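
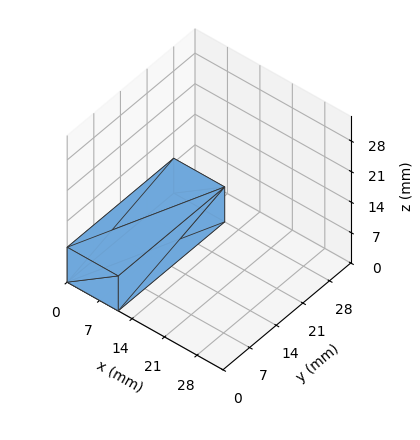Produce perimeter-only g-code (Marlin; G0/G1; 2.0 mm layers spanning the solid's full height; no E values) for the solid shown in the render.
Reading the render: the shape is a rectangular box, roughly 11 × 28 mm footprint and 8 mm tall (dimensions read to the nearest mm from the axis ticks). For the g-code, the solid's height is divided into equal slices at the stated Δz and each level perimeter traced with G1 moves after a G0 lift.

; perimeter-only toolpath
G21 ; units = mm
G90 ; absolute positioning
G28 ; home
; layer 1
G0 Z2.0
G0 X0.0 Y0.0
G1 X11.0 Y0.0
G1 X11.0 Y28.0
G1 X0.0 Y28.0
G1 X0.0 Y0.0
; layer 2
G0 Z4.0
G0 X0.0 Y0.0
G1 X11.0 Y0.0
G1 X11.0 Y28.0
G1 X0.0 Y28.0
G1 X0.0 Y0.0
; layer 3
G0 Z6.0
G0 X0.0 Y0.0
G1 X11.0 Y0.0
G1 X11.0 Y28.0
G1 X0.0 Y28.0
G1 X0.0 Y0.0
; layer 4
G0 Z8.0
G0 X0.0 Y0.0
G1 X11.0 Y0.0
G1 X11.0 Y28.0
G1 X0.0 Y28.0
G1 X0.0 Y0.0
M2 ; end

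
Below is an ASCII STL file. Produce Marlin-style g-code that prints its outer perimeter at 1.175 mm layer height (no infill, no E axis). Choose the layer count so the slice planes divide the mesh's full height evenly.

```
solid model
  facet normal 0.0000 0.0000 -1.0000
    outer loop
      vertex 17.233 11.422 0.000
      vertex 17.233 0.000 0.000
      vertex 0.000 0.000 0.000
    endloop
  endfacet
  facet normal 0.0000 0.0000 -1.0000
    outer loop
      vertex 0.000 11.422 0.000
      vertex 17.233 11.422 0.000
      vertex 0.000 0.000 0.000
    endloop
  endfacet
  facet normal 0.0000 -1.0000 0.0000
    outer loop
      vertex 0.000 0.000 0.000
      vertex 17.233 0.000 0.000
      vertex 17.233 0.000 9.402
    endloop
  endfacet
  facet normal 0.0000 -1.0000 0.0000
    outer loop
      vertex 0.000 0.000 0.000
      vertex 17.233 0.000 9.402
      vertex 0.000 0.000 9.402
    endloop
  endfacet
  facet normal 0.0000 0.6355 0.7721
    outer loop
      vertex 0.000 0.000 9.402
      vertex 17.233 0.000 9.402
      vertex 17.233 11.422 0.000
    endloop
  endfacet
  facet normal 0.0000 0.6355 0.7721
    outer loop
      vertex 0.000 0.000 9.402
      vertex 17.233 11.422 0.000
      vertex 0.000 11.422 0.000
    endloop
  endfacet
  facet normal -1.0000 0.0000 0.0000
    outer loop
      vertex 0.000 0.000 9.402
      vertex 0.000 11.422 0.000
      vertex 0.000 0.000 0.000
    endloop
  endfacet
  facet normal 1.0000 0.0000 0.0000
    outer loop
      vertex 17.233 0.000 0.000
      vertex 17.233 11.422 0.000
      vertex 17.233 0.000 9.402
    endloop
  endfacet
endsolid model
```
; perimeter-only toolpath
G21 ; units = mm
G90 ; absolute positioning
G28 ; home
; layer 1
G0 Z1.175
G0 X0.000 Y0.000
G1 X17.233 Y0.000
G1 X17.233 Y9.994
G1 X0.000 Y9.994
G1 X0.000 Y0.000
; layer 2
G0 Z2.350
G0 X0.000 Y0.000
G1 X17.233 Y0.000
G1 X17.233 Y8.567
G1 X0.000 Y8.567
G1 X0.000 Y0.000
; layer 3
G0 Z3.526
G0 X0.000 Y0.000
G1 X17.233 Y0.000
G1 X17.233 Y7.139
G1 X0.000 Y7.139
G1 X0.000 Y0.000
; layer 4
G0 Z4.701
G0 X0.000 Y0.000
G1 X17.233 Y0.000
G1 X17.233 Y5.711
G1 X0.000 Y5.711
G1 X0.000 Y0.000
; layer 5
G0 Z5.876
G0 X0.000 Y0.000
G1 X17.233 Y0.000
G1 X17.233 Y4.283
G1 X0.000 Y4.283
G1 X0.000 Y0.000
; layer 6
G0 Z7.051
G0 X0.000 Y0.000
G1 X17.233 Y0.000
G1 X17.233 Y2.856
G1 X0.000 Y2.856
G1 X0.000 Y0.000
; layer 7
G0 Z8.227
G0 X0.000 Y0.000
G1 X17.233 Y0.000
G1 X17.233 Y1.428
G1 X0.000 Y1.428
G1 X0.000 Y0.000
M2 ; end

The solid is a wedge (ramp): 17.2 × 11.4 mm base, rising to 9.4 mm along the y=0 edge and sloping linearly to z=0 at y=11.4. Slicing at Δz = 1.175 mm — 8 equal slices spanning the solid's height, so layer i sits at z = i·h/8 — gives 7 non-empty perimeters. Each is a 4-segment closed polygon; G0 lifts to the layer z and rapids to the start vertex, then G1 traces the edges. The cross-section shrinks linearly with z (the slice at the apex is degenerate and omitted).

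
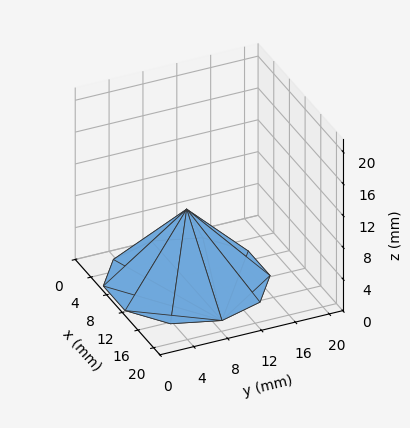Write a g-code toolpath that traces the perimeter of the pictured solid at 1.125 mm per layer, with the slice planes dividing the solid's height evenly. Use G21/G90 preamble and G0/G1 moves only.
Reading the render: the shape is a regular 10-sided pyramid, base circumscribed radius ≈ 9 mm, apex at z ≈ 9 mm (dimensions read to the nearest mm from the axis ticks). For the g-code, the solid's height is divided into equal slices at the stated Δz and each level perimeter traced with G1 moves after a G0 lift.

; perimeter-only toolpath
G21 ; units = mm
G90 ; absolute positioning
G28 ; home
; layer 1
G0 Z1.125
G0 X16.875 Y9.000
G1 X15.371 Y13.629
G1 X11.433 Y16.490
G1 X6.567 Y16.490
G1 X2.629 Y13.629
G1 X1.125 Y9.000
G1 X2.629 Y4.371
G1 X6.567 Y1.510
G1 X11.433 Y1.510
G1 X15.371 Y4.371
G1 X16.875 Y9.000
; layer 2
G0 Z2.250
G0 X15.750 Y9.000
G1 X14.461 Y12.967
G1 X11.086 Y15.420
G1 X6.914 Y15.420
G1 X3.539 Y12.967
G1 X2.250 Y9.000
G1 X3.539 Y5.032
G1 X6.914 Y2.580
G1 X11.086 Y2.580
G1 X14.461 Y5.032
G1 X15.750 Y9.000
; layer 3
G0 Z3.375
G0 X14.625 Y9.000
G1 X13.551 Y12.306
G1 X10.738 Y14.350
G1 X7.262 Y14.350
G1 X4.449 Y12.306
G1 X3.375 Y9.000
G1 X4.449 Y5.694
G1 X7.262 Y3.650
G1 X10.738 Y3.650
G1 X13.551 Y5.694
G1 X14.625 Y9.000
; layer 4
G0 Z4.500
G0 X13.500 Y9.000
G1 X12.640 Y11.645
G1 X10.390 Y13.280
G1 X7.610 Y13.280
G1 X5.359 Y11.645
G1 X4.500 Y9.000
G1 X5.359 Y6.355
G1 X7.610 Y4.720
G1 X10.390 Y4.720
G1 X12.640 Y6.355
G1 X13.500 Y9.000
; layer 5
G0 Z5.625
G0 X12.375 Y9.000
G1 X11.730 Y10.984
G1 X10.043 Y12.210
G1 X7.957 Y12.210
G1 X6.270 Y10.984
G1 X5.625 Y9.000
G1 X6.270 Y7.016
G1 X7.957 Y5.790
G1 X10.043 Y5.790
G1 X11.730 Y7.016
G1 X12.375 Y9.000
; layer 6
G0 Z6.750
G0 X11.250 Y9.000
G1 X10.820 Y10.322
G1 X9.695 Y11.140
G1 X8.305 Y11.140
G1 X7.180 Y10.322
G1 X6.750 Y9.000
G1 X7.180 Y7.678
G1 X8.305 Y6.860
G1 X9.695 Y6.860
G1 X10.820 Y7.678
G1 X11.250 Y9.000
; layer 7
G0 Z7.875
G0 X10.125 Y9.000
G1 X9.910 Y9.661
G1 X9.348 Y10.070
G1 X8.652 Y10.070
G1 X8.090 Y9.661
G1 X7.875 Y9.000
G1 X8.090 Y8.339
G1 X8.652 Y7.930
G1 X9.348 Y7.930
G1 X9.910 Y8.339
G1 X10.125 Y9.000
M2 ; end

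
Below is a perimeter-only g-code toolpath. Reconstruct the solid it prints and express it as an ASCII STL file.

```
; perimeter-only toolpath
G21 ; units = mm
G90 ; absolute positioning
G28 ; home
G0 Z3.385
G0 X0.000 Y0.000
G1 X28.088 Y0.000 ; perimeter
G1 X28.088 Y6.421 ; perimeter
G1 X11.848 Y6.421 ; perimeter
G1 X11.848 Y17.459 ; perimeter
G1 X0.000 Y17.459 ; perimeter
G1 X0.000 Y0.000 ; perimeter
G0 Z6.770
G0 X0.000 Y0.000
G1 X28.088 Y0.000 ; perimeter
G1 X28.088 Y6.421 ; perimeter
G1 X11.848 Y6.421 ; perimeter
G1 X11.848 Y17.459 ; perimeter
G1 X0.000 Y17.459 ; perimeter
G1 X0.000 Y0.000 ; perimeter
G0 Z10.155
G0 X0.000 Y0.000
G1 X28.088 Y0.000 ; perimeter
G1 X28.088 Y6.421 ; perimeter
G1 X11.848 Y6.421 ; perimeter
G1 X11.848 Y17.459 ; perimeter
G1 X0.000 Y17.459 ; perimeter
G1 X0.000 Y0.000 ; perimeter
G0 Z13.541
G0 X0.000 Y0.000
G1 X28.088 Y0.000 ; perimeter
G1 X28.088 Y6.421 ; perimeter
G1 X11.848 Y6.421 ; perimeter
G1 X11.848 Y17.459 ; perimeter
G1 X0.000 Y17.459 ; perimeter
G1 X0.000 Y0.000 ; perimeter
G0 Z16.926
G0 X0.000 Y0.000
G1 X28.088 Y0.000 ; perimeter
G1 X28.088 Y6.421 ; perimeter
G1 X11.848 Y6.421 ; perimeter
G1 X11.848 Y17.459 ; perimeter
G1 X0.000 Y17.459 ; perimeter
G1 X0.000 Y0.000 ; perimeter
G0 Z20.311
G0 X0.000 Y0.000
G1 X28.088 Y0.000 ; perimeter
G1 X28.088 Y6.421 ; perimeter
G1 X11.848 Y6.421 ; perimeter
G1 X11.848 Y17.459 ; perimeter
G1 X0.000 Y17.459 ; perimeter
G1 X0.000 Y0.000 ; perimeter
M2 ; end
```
solid part
  facet normal 0.0000 0.0000 -1.0000
    outer loop
      vertex 28.088 6.421 0.000
      vertex 28.088 0.000 0.000
      vertex 0.000 0.000 0.000
    endloop
  endfacet
  facet normal 0.0000 0.0000 -1.0000
    outer loop
      vertex 11.848 6.421 0.000
      vertex 28.088 6.421 0.000
      vertex 0.000 0.000 0.000
    endloop
  endfacet
  facet normal 0.0000 0.0000 -1.0000
    outer loop
      vertex 11.848 17.459 0.000
      vertex 11.848 6.421 0.000
      vertex 0.000 0.000 0.000
    endloop
  endfacet
  facet normal 0.0000 0.0000 -1.0000
    outer loop
      vertex 0.000 17.459 0.000
      vertex 11.848 17.459 0.000
      vertex 0.000 0.000 0.000
    endloop
  endfacet
  facet normal 0.0000 0.0000 1.0000
    outer loop
      vertex 0.000 0.000 20.311
      vertex 28.088 0.000 20.311
      vertex 28.088 6.421 20.311
    endloop
  endfacet
  facet normal 0.0000 0.0000 1.0000
    outer loop
      vertex 0.000 0.000 20.311
      vertex 28.088 6.421 20.311
      vertex 11.848 6.421 20.311
    endloop
  endfacet
  facet normal 0.0000 0.0000 1.0000
    outer loop
      vertex 0.000 0.000 20.311
      vertex 11.848 6.421 20.311
      vertex 11.848 17.459 20.311
    endloop
  endfacet
  facet normal 0.0000 0.0000 1.0000
    outer loop
      vertex 0.000 0.000 20.311
      vertex 11.848 17.459 20.311
      vertex 0.000 17.459 20.311
    endloop
  endfacet
  facet normal 0.0000 -1.0000 0.0000
    outer loop
      vertex 0.000 0.000 0.000
      vertex 28.088 0.000 0.000
      vertex 28.088 0.000 20.311
    endloop
  endfacet
  facet normal 0.0000 -1.0000 0.0000
    outer loop
      vertex 0.000 0.000 0.000
      vertex 28.088 0.000 20.311
      vertex 0.000 0.000 20.311
    endloop
  endfacet
  facet normal 1.0000 0.0000 0.0000
    outer loop
      vertex 28.088 0.000 0.000
      vertex 28.088 6.421 0.000
      vertex 28.088 6.421 20.311
    endloop
  endfacet
  facet normal 1.0000 0.0000 0.0000
    outer loop
      vertex 28.088 0.000 0.000
      vertex 28.088 6.421 20.311
      vertex 28.088 0.000 20.311
    endloop
  endfacet
  facet normal 0.0000 1.0000 0.0000
    outer loop
      vertex 28.088 6.421 0.000
      vertex 11.848 6.421 0.000
      vertex 11.848 6.421 20.311
    endloop
  endfacet
  facet normal 0.0000 1.0000 0.0000
    outer loop
      vertex 28.088 6.421 0.000
      vertex 11.848 6.421 20.311
      vertex 28.088 6.421 20.311
    endloop
  endfacet
  facet normal 1.0000 0.0000 0.0000
    outer loop
      vertex 11.848 6.421 0.000
      vertex 11.848 17.459 0.000
      vertex 11.848 17.459 20.311
    endloop
  endfacet
  facet normal 1.0000 0.0000 0.0000
    outer loop
      vertex 11.848 6.421 0.000
      vertex 11.848 17.459 20.311
      vertex 11.848 6.421 20.311
    endloop
  endfacet
  facet normal 0.0000 1.0000 0.0000
    outer loop
      vertex 11.848 17.459 0.000
      vertex 0.000 17.459 0.000
      vertex 0.000 17.459 20.311
    endloop
  endfacet
  facet normal 0.0000 1.0000 0.0000
    outer loop
      vertex 11.848 17.459 0.000
      vertex 0.000 17.459 20.311
      vertex 11.848 17.459 20.311
    endloop
  endfacet
  facet normal -1.0000 0.0000 0.0000
    outer loop
      vertex 0.000 17.459 0.000
      vertex 0.000 0.000 0.000
      vertex 0.000 0.000 20.311
    endloop
  endfacet
  facet normal -1.0000 0.0000 0.0000
    outer loop
      vertex 0.000 17.459 0.000
      vertex 0.000 0.000 20.311
      vertex 0.000 17.459 20.311
    endloop
  endfacet
endsolid part

The G0 Z moves step by Δz≈3.385 mm. Every layer's G1 loop is the same polygon, so the solid is a straight extrusion of it from z=0 to z≈20.3. Closing with flat bottom and top caps and triangulating gives 20 facets — an L-shaped prism: outer 28.1 × 17.5 mm, arm thicknesses ≈ 6.42 mm (horizontal) and 11.8 mm (vertical), extruded 20.3 mm in z.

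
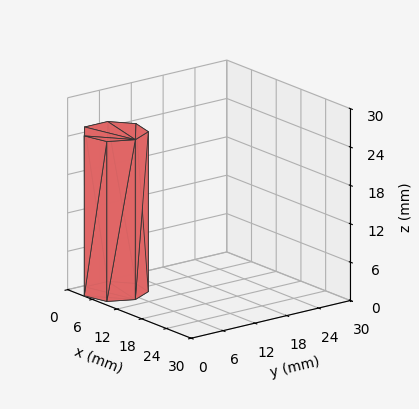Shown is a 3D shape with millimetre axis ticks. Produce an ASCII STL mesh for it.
Reading the render: the shape is a regular 7-sided prism (a cylinder approximated with 7 flat sides), circumscribed radius ≈ 5 mm, height ≈ 25 mm (dimensions read to the nearest mm from the axis ticks). For the STL, each face is triangulated and given an outward normal.

solid part
  facet normal 0.0000 0.0000 -1.0000
    outer loop
      vertex 3.887 9.875 0.000
      vertex 8.117 8.909 0.000
      vertex 10.000 5.000 0.000
    endloop
  endfacet
  facet normal 0.0000 0.0000 -1.0000
    outer loop
      vertex 0.495 7.169 0.000
      vertex 3.887 9.875 0.000
      vertex 10.000 5.000 0.000
    endloop
  endfacet
  facet normal 0.0000 0.0000 -1.0000
    outer loop
      vertex 0.495 2.831 0.000
      vertex 0.495 7.169 0.000
      vertex 10.000 5.000 0.000
    endloop
  endfacet
  facet normal 0.0000 0.0000 -1.0000
    outer loop
      vertex 3.887 0.125 0.000
      vertex 0.495 2.831 0.000
      vertex 10.000 5.000 0.000
    endloop
  endfacet
  facet normal 0.0000 0.0000 -1.0000
    outer loop
      vertex 8.117 1.091 0.000
      vertex 3.887 0.125 0.000
      vertex 10.000 5.000 0.000
    endloop
  endfacet
  facet normal 0.0000 0.0000 1.0000
    outer loop
      vertex 10.000 5.000 25.000
      vertex 8.117 8.909 25.000
      vertex 3.887 9.875 25.000
    endloop
  endfacet
  facet normal 0.0000 0.0000 1.0000
    outer loop
      vertex 10.000 5.000 25.000
      vertex 3.887 9.875 25.000
      vertex 0.495 7.169 25.000
    endloop
  endfacet
  facet normal 0.0000 0.0000 1.0000
    outer loop
      vertex 10.000 5.000 25.000
      vertex 0.495 7.169 25.000
      vertex 0.495 2.831 25.000
    endloop
  endfacet
  facet normal 0.0000 0.0000 1.0000
    outer loop
      vertex 10.000 5.000 25.000
      vertex 0.495 2.831 25.000
      vertex 3.887 0.125 25.000
    endloop
  endfacet
  facet normal 0.0000 0.0000 1.0000
    outer loop
      vertex 10.000 5.000 25.000
      vertex 3.887 0.125 25.000
      vertex 8.117 1.091 25.000
    endloop
  endfacet
  facet normal 0.9009 0.4340 0.0000
    outer loop
      vertex 10.000 5.000 0.000
      vertex 8.117 8.909 0.000
      vertex 8.117 8.909 25.000
    endloop
  endfacet
  facet normal 0.9009 0.4340 0.0000
    outer loop
      vertex 10.000 5.000 0.000
      vertex 8.117 8.909 25.000
      vertex 10.000 5.000 25.000
    endloop
  endfacet
  facet normal 0.2226 0.9749 0.0000
    outer loop
      vertex 8.117 8.909 0.000
      vertex 3.887 9.875 0.000
      vertex 3.887 9.875 25.000
    endloop
  endfacet
  facet normal 0.2226 0.9749 0.0000
    outer loop
      vertex 8.117 8.909 0.000
      vertex 3.887 9.875 25.000
      vertex 8.117 8.909 25.000
    endloop
  endfacet
  facet normal -0.6236 0.7817 0.0000
    outer loop
      vertex 3.887 9.875 0.000
      vertex 0.495 7.169 0.000
      vertex 0.495 7.169 25.000
    endloop
  endfacet
  facet normal -0.6236 0.7817 0.0000
    outer loop
      vertex 3.887 9.875 0.000
      vertex 0.495 7.169 25.000
      vertex 3.887 9.875 25.000
    endloop
  endfacet
  facet normal -1.0000 0.0000 0.0000
    outer loop
      vertex 0.495 7.169 0.000
      vertex 0.495 2.831 0.000
      vertex 0.495 2.831 25.000
    endloop
  endfacet
  facet normal -1.0000 0.0000 0.0000
    outer loop
      vertex 0.495 7.169 0.000
      vertex 0.495 2.831 25.000
      vertex 0.495 7.169 25.000
    endloop
  endfacet
  facet normal -0.6236 -0.7817 0.0000
    outer loop
      vertex 0.495 2.831 0.000
      vertex 3.887 0.125 0.000
      vertex 3.887 0.125 25.000
    endloop
  endfacet
  facet normal -0.6236 -0.7817 0.0000
    outer loop
      vertex 0.495 2.831 0.000
      vertex 3.887 0.125 25.000
      vertex 0.495 2.831 25.000
    endloop
  endfacet
  facet normal 0.2226 -0.9749 0.0000
    outer loop
      vertex 3.887 0.125 0.000
      vertex 8.117 1.091 0.000
      vertex 8.117 1.091 25.000
    endloop
  endfacet
  facet normal 0.2226 -0.9749 0.0000
    outer loop
      vertex 3.887 0.125 0.000
      vertex 8.117 1.091 25.000
      vertex 3.887 0.125 25.000
    endloop
  endfacet
  facet normal 0.9009 -0.4340 0.0000
    outer loop
      vertex 8.117 1.091 0.000
      vertex 10.000 5.000 0.000
      vertex 10.000 5.000 25.000
    endloop
  endfacet
  facet normal 0.9009 -0.4340 0.0000
    outer loop
      vertex 8.117 1.091 0.000
      vertex 10.000 5.000 25.000
      vertex 8.117 1.091 25.000
    endloop
  endfacet
endsolid part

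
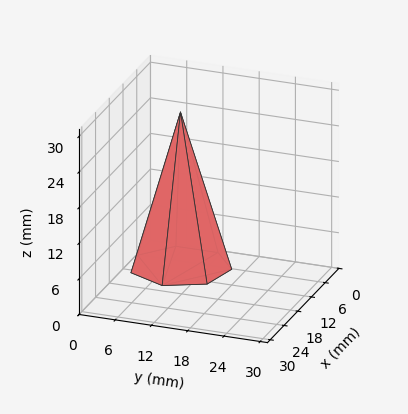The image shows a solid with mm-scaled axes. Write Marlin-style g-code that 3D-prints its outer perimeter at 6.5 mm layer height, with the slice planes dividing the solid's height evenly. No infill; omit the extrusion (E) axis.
Reading the render: the shape is a regular 7-sided pyramid, base circumscribed radius ≈ 8 mm, apex at z ≈ 26 mm (dimensions read to the nearest mm from the axis ticks). For the g-code, the solid's height is divided into equal slices at the stated Δz and each level perimeter traced with G1 moves after a G0 lift.

; perimeter-only toolpath
G21 ; units = mm
G90 ; absolute positioning
G28 ; home
; layer 1
G0 Z6.5
G0 X14.0 Y8.0
G1 X11.8 Y12.7
G1 X6.7 Y13.9
G1 X2.6 Y10.6
G1 X2.6 Y5.4
G1 X6.7 Y2.1
G1 X11.8 Y3.3
G1 X14.0 Y8.0
; layer 2
G0 Z13.0
G0 X12.0 Y8.0
G1 X10.5 Y11.2
G1 X7.1 Y11.9
G1 X4.4 Y9.8
G1 X4.4 Y6.2
G1 X7.1 Y4.1
G1 X10.5 Y4.8
G1 X12.0 Y8.0
; layer 3
G0 Z19.5
G0 X10.0 Y8.0
G1 X9.2 Y9.6
G1 X7.5 Y9.9
G1 X6.2 Y8.9
G1 X6.2 Y7.1
G1 X7.5 Y6.0
G1 X9.2 Y6.4
G1 X10.0 Y8.0
M2 ; end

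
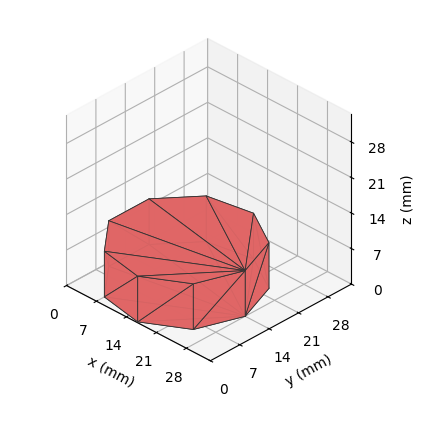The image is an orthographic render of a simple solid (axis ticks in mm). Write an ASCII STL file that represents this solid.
Reading the render: the shape is a regular 9-sided prism (a cylinder approximated with 9 flat sides), circumscribed radius ≈ 14 mm, height ≈ 9 mm (dimensions read to the nearest mm from the axis ticks). For the STL, each face is triangulated and given an outward normal.

solid part
  facet normal 0.0000 0.0000 -1.0000
    outer loop
      vertex 16.43 27.79 0.00
      vertex 24.72 23.00 0.00
      vertex 28.00 14.00 0.00
    endloop
  endfacet
  facet normal 0.0000 0.0000 -1.0000
    outer loop
      vertex 7.00 26.12 0.00
      vertex 16.43 27.79 0.00
      vertex 28.00 14.00 0.00
    endloop
  endfacet
  facet normal 0.0000 0.0000 -1.0000
    outer loop
      vertex 0.84 18.79 0.00
      vertex 7.00 26.12 0.00
      vertex 28.00 14.00 0.00
    endloop
  endfacet
  facet normal 0.0000 0.0000 -1.0000
    outer loop
      vertex 0.84 9.21 0.00
      vertex 0.84 18.79 0.00
      vertex 28.00 14.00 0.00
    endloop
  endfacet
  facet normal 0.0000 0.0000 -1.0000
    outer loop
      vertex 7.00 1.88 0.00
      vertex 0.84 9.21 0.00
      vertex 28.00 14.00 0.00
    endloop
  endfacet
  facet normal 0.0000 0.0000 -1.0000
    outer loop
      vertex 16.43 0.21 0.00
      vertex 7.00 1.88 0.00
      vertex 28.00 14.00 0.00
    endloop
  endfacet
  facet normal 0.0000 0.0000 -1.0000
    outer loop
      vertex 24.72 5.00 0.00
      vertex 16.43 0.21 0.00
      vertex 28.00 14.00 0.00
    endloop
  endfacet
  facet normal 0.0000 0.0000 1.0000
    outer loop
      vertex 28.00 14.00 9.00
      vertex 24.72 23.00 9.00
      vertex 16.43 27.79 9.00
    endloop
  endfacet
  facet normal 0.0000 0.0000 1.0000
    outer loop
      vertex 28.00 14.00 9.00
      vertex 16.43 27.79 9.00
      vertex 7.00 26.12 9.00
    endloop
  endfacet
  facet normal 0.0000 0.0000 1.0000
    outer loop
      vertex 28.00 14.00 9.00
      vertex 7.00 26.12 9.00
      vertex 0.84 18.79 9.00
    endloop
  endfacet
  facet normal 0.0000 0.0000 1.0000
    outer loop
      vertex 28.00 14.00 9.00
      vertex 0.84 18.79 9.00
      vertex 0.84 9.21 9.00
    endloop
  endfacet
  facet normal 0.0000 0.0000 1.0000
    outer loop
      vertex 28.00 14.00 9.00
      vertex 0.84 9.21 9.00
      vertex 7.00 1.88 9.00
    endloop
  endfacet
  facet normal 0.0000 0.0000 1.0000
    outer loop
      vertex 28.00 14.00 9.00
      vertex 7.00 1.88 9.00
      vertex 16.43 0.21 9.00
    endloop
  endfacet
  facet normal 0.0000 0.0000 1.0000
    outer loop
      vertex 28.00 14.00 9.00
      vertex 16.43 0.21 9.00
      vertex 24.72 5.00 9.00
    endloop
  endfacet
  facet normal 0.9395 0.3424 0.0000
    outer loop
      vertex 28.00 14.00 0.00
      vertex 24.72 23.00 0.00
      vertex 24.72 23.00 9.00
    endloop
  endfacet
  facet normal 0.9395 0.3424 0.0000
    outer loop
      vertex 28.00 14.00 0.00
      vertex 24.72 23.00 9.00
      vertex 28.00 14.00 9.00
    endloop
  endfacet
  facet normal 0.5003 0.8659 0.0000
    outer loop
      vertex 24.72 23.00 0.00
      vertex 16.43 27.79 0.00
      vertex 16.43 27.79 9.00
    endloop
  endfacet
  facet normal 0.5003 0.8659 0.0000
    outer loop
      vertex 24.72 23.00 0.00
      vertex 16.43 27.79 9.00
      vertex 24.72 23.00 9.00
    endloop
  endfacet
  facet normal -0.1744 0.9847 0.0000
    outer loop
      vertex 16.43 27.79 0.00
      vertex 7.00 26.12 0.00
      vertex 7.00 26.12 9.00
    endloop
  endfacet
  facet normal -0.1744 0.9847 0.0000
    outer loop
      vertex 16.43 27.79 0.00
      vertex 7.00 26.12 9.00
      vertex 16.43 27.79 9.00
    endloop
  endfacet
  facet normal -0.7656 0.6434 0.0000
    outer loop
      vertex 7.00 26.12 0.00
      vertex 0.84 18.79 0.00
      vertex 0.84 18.79 9.00
    endloop
  endfacet
  facet normal -0.7656 0.6434 0.0000
    outer loop
      vertex 7.00 26.12 0.00
      vertex 0.84 18.79 9.00
      vertex 7.00 26.12 9.00
    endloop
  endfacet
  facet normal -1.0000 0.0000 0.0000
    outer loop
      vertex 0.84 18.79 0.00
      vertex 0.84 9.21 0.00
      vertex 0.84 9.21 9.00
    endloop
  endfacet
  facet normal -1.0000 0.0000 0.0000
    outer loop
      vertex 0.84 18.79 0.00
      vertex 0.84 9.21 9.00
      vertex 0.84 18.79 9.00
    endloop
  endfacet
  facet normal -0.7656 -0.6434 0.0000
    outer loop
      vertex 0.84 9.21 0.00
      vertex 7.00 1.88 0.00
      vertex 7.00 1.88 9.00
    endloop
  endfacet
  facet normal -0.7656 -0.6434 0.0000
    outer loop
      vertex 0.84 9.21 0.00
      vertex 7.00 1.88 9.00
      vertex 0.84 9.21 9.00
    endloop
  endfacet
  facet normal -0.1744 -0.9847 0.0000
    outer loop
      vertex 7.00 1.88 0.00
      vertex 16.43 0.21 0.00
      vertex 16.43 0.21 9.00
    endloop
  endfacet
  facet normal -0.1744 -0.9847 0.0000
    outer loop
      vertex 7.00 1.88 0.00
      vertex 16.43 0.21 9.00
      vertex 7.00 1.88 9.00
    endloop
  endfacet
  facet normal 0.5003 -0.8659 0.0000
    outer loop
      vertex 16.43 0.21 0.00
      vertex 24.72 5.00 0.00
      vertex 24.72 5.00 9.00
    endloop
  endfacet
  facet normal 0.5003 -0.8659 0.0000
    outer loop
      vertex 16.43 0.21 0.00
      vertex 24.72 5.00 9.00
      vertex 16.43 0.21 9.00
    endloop
  endfacet
  facet normal 0.9395 -0.3424 0.0000
    outer loop
      vertex 24.72 5.00 0.00
      vertex 28.00 14.00 0.00
      vertex 28.00 14.00 9.00
    endloop
  endfacet
  facet normal 0.9395 -0.3424 0.0000
    outer loop
      vertex 24.72 5.00 0.00
      vertex 28.00 14.00 9.00
      vertex 24.72 5.00 9.00
    endloop
  endfacet
endsolid part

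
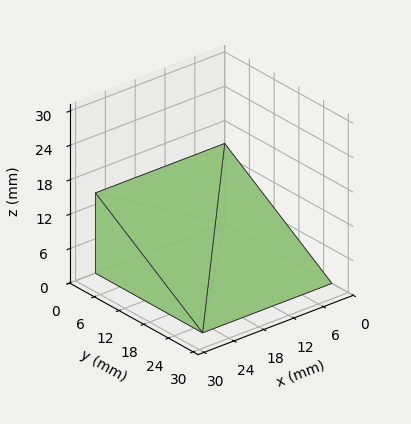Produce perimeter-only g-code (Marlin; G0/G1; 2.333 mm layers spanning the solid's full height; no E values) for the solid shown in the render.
Reading the render: the shape is a wedge (ramp): 26 × 26 mm base, rising to 14 mm along the y=0 edge and sloping linearly to z=0 at y=26 (dimensions read to the nearest mm from the axis ticks). For the g-code, the solid's height is divided into equal slices at the stated Δz and each level perimeter traced with G1 moves after a G0 lift.

; perimeter-only toolpath
G21 ; units = mm
G90 ; absolute positioning
G28 ; home
; layer 1
G0 Z2.333
G0 X0.000 Y0.000
G1 X26.000 Y0.000
G1 X26.000 Y21.667
G1 X0.000 Y21.667
G1 X0.000 Y0.000
; layer 2
G0 Z4.667
G0 X0.000 Y0.000
G1 X26.000 Y0.000
G1 X26.000 Y17.333
G1 X0.000 Y17.333
G1 X0.000 Y0.000
; layer 3
G0 Z7.000
G0 X0.000 Y0.000
G1 X26.000 Y0.000
G1 X26.000 Y13.000
G1 X0.000 Y13.000
G1 X0.000 Y0.000
; layer 4
G0 Z9.333
G0 X0.000 Y0.000
G1 X26.000 Y0.000
G1 X26.000 Y8.667
G1 X0.000 Y8.667
G1 X0.000 Y0.000
; layer 5
G0 Z11.667
G0 X0.000 Y0.000
G1 X26.000 Y0.000
G1 X26.000 Y4.333
G1 X0.000 Y4.333
G1 X0.000 Y0.000
M2 ; end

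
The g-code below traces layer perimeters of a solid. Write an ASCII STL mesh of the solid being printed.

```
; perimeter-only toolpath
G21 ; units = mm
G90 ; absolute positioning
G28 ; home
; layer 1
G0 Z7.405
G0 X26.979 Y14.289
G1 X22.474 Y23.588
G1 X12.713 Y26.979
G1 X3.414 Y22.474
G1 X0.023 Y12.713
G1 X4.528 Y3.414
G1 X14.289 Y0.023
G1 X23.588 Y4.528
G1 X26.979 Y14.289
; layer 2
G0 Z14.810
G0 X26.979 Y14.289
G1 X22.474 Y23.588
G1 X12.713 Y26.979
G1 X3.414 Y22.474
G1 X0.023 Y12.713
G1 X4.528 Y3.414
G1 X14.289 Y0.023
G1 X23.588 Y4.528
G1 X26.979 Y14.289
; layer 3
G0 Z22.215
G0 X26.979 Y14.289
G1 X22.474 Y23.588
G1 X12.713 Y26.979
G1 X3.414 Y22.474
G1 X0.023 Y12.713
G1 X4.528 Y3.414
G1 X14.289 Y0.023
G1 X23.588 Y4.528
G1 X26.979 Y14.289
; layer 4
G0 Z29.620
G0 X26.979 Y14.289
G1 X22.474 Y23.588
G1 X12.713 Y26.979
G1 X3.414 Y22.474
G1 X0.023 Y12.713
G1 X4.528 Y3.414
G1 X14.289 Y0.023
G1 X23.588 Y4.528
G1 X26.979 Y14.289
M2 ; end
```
solid part
  facet normal 0.0000 0.0000 -1.0000
    outer loop
      vertex 12.713 26.979 0.000
      vertex 22.474 23.588 0.000
      vertex 26.979 14.289 0.000
    endloop
  endfacet
  facet normal 0.0000 0.0000 -1.0000
    outer loop
      vertex 3.414 22.474 0.000
      vertex 12.713 26.979 0.000
      vertex 26.979 14.289 0.000
    endloop
  endfacet
  facet normal 0.0000 0.0000 -1.0000
    outer loop
      vertex 0.023 12.713 0.000
      vertex 3.414 22.474 0.000
      vertex 26.979 14.289 0.000
    endloop
  endfacet
  facet normal 0.0000 0.0000 -1.0000
    outer loop
      vertex 4.528 3.414 0.000
      vertex 0.023 12.713 0.000
      vertex 26.979 14.289 0.000
    endloop
  endfacet
  facet normal 0.0000 0.0000 -1.0000
    outer loop
      vertex 14.289 0.023 0.000
      vertex 4.528 3.414 0.000
      vertex 26.979 14.289 0.000
    endloop
  endfacet
  facet normal 0.0000 0.0000 -1.0000
    outer loop
      vertex 23.588 4.528 0.000
      vertex 14.289 0.023 0.000
      vertex 26.979 14.289 0.000
    endloop
  endfacet
  facet normal 0.0000 0.0000 1.0000
    outer loop
      vertex 26.979 14.289 29.620
      vertex 22.474 23.588 29.620
      vertex 12.713 26.979 29.620
    endloop
  endfacet
  facet normal 0.0000 0.0000 1.0000
    outer loop
      vertex 26.979 14.289 29.620
      vertex 12.713 26.979 29.620
      vertex 3.414 22.474 29.620
    endloop
  endfacet
  facet normal 0.0000 0.0000 1.0000
    outer loop
      vertex 26.979 14.289 29.620
      vertex 3.414 22.474 29.620
      vertex 0.023 12.713 29.620
    endloop
  endfacet
  facet normal 0.0000 0.0000 1.0000
    outer loop
      vertex 26.979 14.289 29.620
      vertex 0.023 12.713 29.620
      vertex 4.528 3.414 29.620
    endloop
  endfacet
  facet normal 0.0000 0.0000 1.0000
    outer loop
      vertex 26.979 14.289 29.620
      vertex 4.528 3.414 29.620
      vertex 14.289 0.023 29.620
    endloop
  endfacet
  facet normal 0.0000 0.0000 1.0000
    outer loop
      vertex 26.979 14.289 29.620
      vertex 14.289 0.023 29.620
      vertex 23.588 4.528 29.620
    endloop
  endfacet
  facet normal 0.9000 0.4360 0.0000
    outer loop
      vertex 26.979 14.289 0.000
      vertex 22.474 23.588 0.000
      vertex 22.474 23.588 29.620
    endloop
  endfacet
  facet normal 0.9000 0.4360 0.0000
    outer loop
      vertex 26.979 14.289 0.000
      vertex 22.474 23.588 29.620
      vertex 26.979 14.289 29.620
    endloop
  endfacet
  facet normal 0.3282 0.9446 0.0000
    outer loop
      vertex 22.474 23.588 0.000
      vertex 12.713 26.979 0.000
      vertex 12.713 26.979 29.620
    endloop
  endfacet
  facet normal 0.3282 0.9446 0.0000
    outer loop
      vertex 22.474 23.588 0.000
      vertex 12.713 26.979 29.620
      vertex 22.474 23.588 29.620
    endloop
  endfacet
  facet normal -0.4360 0.9000 0.0000
    outer loop
      vertex 12.713 26.979 0.000
      vertex 3.414 22.474 0.000
      vertex 3.414 22.474 29.620
    endloop
  endfacet
  facet normal -0.4360 0.9000 0.0000
    outer loop
      vertex 12.713 26.979 0.000
      vertex 3.414 22.474 29.620
      vertex 12.713 26.979 29.620
    endloop
  endfacet
  facet normal -0.9446 0.3282 0.0000
    outer loop
      vertex 3.414 22.474 0.000
      vertex 0.023 12.713 0.000
      vertex 0.023 12.713 29.620
    endloop
  endfacet
  facet normal -0.9446 0.3282 0.0000
    outer loop
      vertex 3.414 22.474 0.000
      vertex 0.023 12.713 29.620
      vertex 3.414 22.474 29.620
    endloop
  endfacet
  facet normal -0.9000 -0.4360 0.0000
    outer loop
      vertex 0.023 12.713 0.000
      vertex 4.528 3.414 0.000
      vertex 4.528 3.414 29.620
    endloop
  endfacet
  facet normal -0.9000 -0.4360 0.0000
    outer loop
      vertex 0.023 12.713 0.000
      vertex 4.528 3.414 29.620
      vertex 0.023 12.713 29.620
    endloop
  endfacet
  facet normal -0.3282 -0.9446 0.0000
    outer loop
      vertex 4.528 3.414 0.000
      vertex 14.289 0.023 0.000
      vertex 14.289 0.023 29.620
    endloop
  endfacet
  facet normal -0.3282 -0.9446 0.0000
    outer loop
      vertex 4.528 3.414 0.000
      vertex 14.289 0.023 29.620
      vertex 4.528 3.414 29.620
    endloop
  endfacet
  facet normal 0.4360 -0.9000 0.0000
    outer loop
      vertex 14.289 0.023 0.000
      vertex 23.588 4.528 0.000
      vertex 23.588 4.528 29.620
    endloop
  endfacet
  facet normal 0.4360 -0.9000 0.0000
    outer loop
      vertex 14.289 0.023 0.000
      vertex 23.588 4.528 29.620
      vertex 14.289 0.023 29.620
    endloop
  endfacet
  facet normal 0.9446 -0.3282 0.0000
    outer loop
      vertex 23.588 4.528 0.000
      vertex 26.979 14.289 0.000
      vertex 26.979 14.289 29.620
    endloop
  endfacet
  facet normal 0.9446 -0.3282 0.0000
    outer loop
      vertex 23.588 4.528 0.000
      vertex 26.979 14.289 29.620
      vertex 23.588 4.528 29.620
    endloop
  endfacet
endsolid part

The G0 Z moves step by Δz≈7.405 mm. Every layer's G1 loop is the same polygon, so the solid is a straight extrusion of it from z=0 to z≈29.6. Closing with flat bottom and top caps and triangulating gives 28 facets — a regular 8-sided prism (a cylinder approximated with 8 flat sides), circumscribed radius ≈ 13.5 mm, height ≈ 29.6 mm.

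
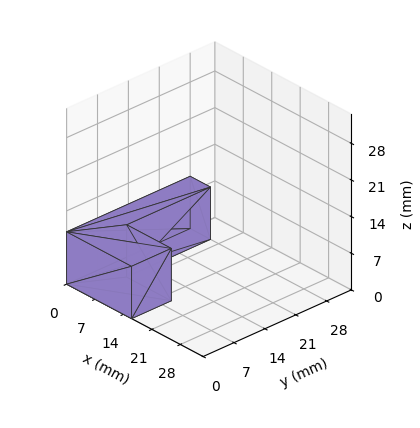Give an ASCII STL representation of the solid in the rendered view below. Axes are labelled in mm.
Reading the render: the shape is an L-shaped prism: outer 16 × 28 mm, arm thicknesses ≈ 9 mm (horizontal) and 5 mm (vertical), extruded 10 mm in z (dimensions read to the nearest mm from the axis ticks). For the STL, each face is triangulated and given an outward normal.

solid part
  facet normal 0.0000 0.0000 -1.0000
    outer loop
      vertex 16.000 9.000 0.000
      vertex 16.000 0.000 0.000
      vertex 0.000 0.000 0.000
    endloop
  endfacet
  facet normal 0.0000 0.0000 -1.0000
    outer loop
      vertex 5.000 9.000 0.000
      vertex 16.000 9.000 0.000
      vertex 0.000 0.000 0.000
    endloop
  endfacet
  facet normal 0.0000 0.0000 -1.0000
    outer loop
      vertex 5.000 28.000 0.000
      vertex 5.000 9.000 0.000
      vertex 0.000 0.000 0.000
    endloop
  endfacet
  facet normal 0.0000 0.0000 -1.0000
    outer loop
      vertex 0.000 28.000 0.000
      vertex 5.000 28.000 0.000
      vertex 0.000 0.000 0.000
    endloop
  endfacet
  facet normal 0.0000 0.0000 1.0000
    outer loop
      vertex 0.000 0.000 10.000
      vertex 16.000 0.000 10.000
      vertex 16.000 9.000 10.000
    endloop
  endfacet
  facet normal 0.0000 0.0000 1.0000
    outer loop
      vertex 0.000 0.000 10.000
      vertex 16.000 9.000 10.000
      vertex 5.000 9.000 10.000
    endloop
  endfacet
  facet normal 0.0000 0.0000 1.0000
    outer loop
      vertex 0.000 0.000 10.000
      vertex 5.000 9.000 10.000
      vertex 5.000 28.000 10.000
    endloop
  endfacet
  facet normal 0.0000 0.0000 1.0000
    outer loop
      vertex 0.000 0.000 10.000
      vertex 5.000 28.000 10.000
      vertex 0.000 28.000 10.000
    endloop
  endfacet
  facet normal 0.0000 -1.0000 0.0000
    outer loop
      vertex 0.000 0.000 0.000
      vertex 16.000 0.000 0.000
      vertex 16.000 0.000 10.000
    endloop
  endfacet
  facet normal 0.0000 -1.0000 0.0000
    outer loop
      vertex 0.000 0.000 0.000
      vertex 16.000 0.000 10.000
      vertex 0.000 0.000 10.000
    endloop
  endfacet
  facet normal 1.0000 0.0000 0.0000
    outer loop
      vertex 16.000 0.000 0.000
      vertex 16.000 9.000 0.000
      vertex 16.000 9.000 10.000
    endloop
  endfacet
  facet normal 1.0000 0.0000 0.0000
    outer loop
      vertex 16.000 0.000 0.000
      vertex 16.000 9.000 10.000
      vertex 16.000 0.000 10.000
    endloop
  endfacet
  facet normal 0.0000 1.0000 0.0000
    outer loop
      vertex 16.000 9.000 0.000
      vertex 5.000 9.000 0.000
      vertex 5.000 9.000 10.000
    endloop
  endfacet
  facet normal 0.0000 1.0000 0.0000
    outer loop
      vertex 16.000 9.000 0.000
      vertex 5.000 9.000 10.000
      vertex 16.000 9.000 10.000
    endloop
  endfacet
  facet normal 1.0000 0.0000 0.0000
    outer loop
      vertex 5.000 9.000 0.000
      vertex 5.000 28.000 0.000
      vertex 5.000 28.000 10.000
    endloop
  endfacet
  facet normal 1.0000 0.0000 0.0000
    outer loop
      vertex 5.000 9.000 0.000
      vertex 5.000 28.000 10.000
      vertex 5.000 9.000 10.000
    endloop
  endfacet
  facet normal 0.0000 1.0000 0.0000
    outer loop
      vertex 5.000 28.000 0.000
      vertex 0.000 28.000 0.000
      vertex 0.000 28.000 10.000
    endloop
  endfacet
  facet normal 0.0000 1.0000 0.0000
    outer loop
      vertex 5.000 28.000 0.000
      vertex 0.000 28.000 10.000
      vertex 5.000 28.000 10.000
    endloop
  endfacet
  facet normal -1.0000 0.0000 0.0000
    outer loop
      vertex 0.000 28.000 0.000
      vertex 0.000 0.000 0.000
      vertex 0.000 0.000 10.000
    endloop
  endfacet
  facet normal -1.0000 0.0000 0.0000
    outer loop
      vertex 0.000 28.000 0.000
      vertex 0.000 0.000 10.000
      vertex 0.000 28.000 10.000
    endloop
  endfacet
endsolid part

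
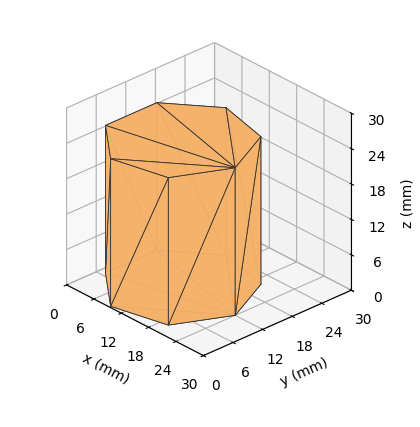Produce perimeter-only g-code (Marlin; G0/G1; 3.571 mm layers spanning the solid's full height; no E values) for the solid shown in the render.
Reading the render: the shape is a regular 7-sided prism (a cylinder approximated with 7 flat sides), circumscribed radius ≈ 12 mm, height ≈ 25 mm (dimensions read to the nearest mm from the axis ticks). For the g-code, the solid's height is divided into equal slices at the stated Δz and each level perimeter traced with G1 moves after a G0 lift.

; perimeter-only toolpath
G21 ; units = mm
G90 ; absolute positioning
G28 ; home
; layer 1
G0 Z3.571
G0 X24.000 Y12.000
G1 X19.482 Y21.382
G1 X9.330 Y23.699
G1 X1.188 Y17.207
G1 X1.188 Y6.793
G1 X9.330 Y0.301
G1 X19.482 Y2.618
G1 X24.000 Y12.000
; layer 2
G0 Z7.143
G0 X24.000 Y12.000
G1 X19.482 Y21.382
G1 X9.330 Y23.699
G1 X1.188 Y17.207
G1 X1.188 Y6.793
G1 X9.330 Y0.301
G1 X19.482 Y2.618
G1 X24.000 Y12.000
; layer 3
G0 Z10.714
G0 X24.000 Y12.000
G1 X19.482 Y21.382
G1 X9.330 Y23.699
G1 X1.188 Y17.207
G1 X1.188 Y6.793
G1 X9.330 Y0.301
G1 X19.482 Y2.618
G1 X24.000 Y12.000
; layer 4
G0 Z14.286
G0 X24.000 Y12.000
G1 X19.482 Y21.382
G1 X9.330 Y23.699
G1 X1.188 Y17.207
G1 X1.188 Y6.793
G1 X9.330 Y0.301
G1 X19.482 Y2.618
G1 X24.000 Y12.000
; layer 5
G0 Z17.857
G0 X24.000 Y12.000
G1 X19.482 Y21.382
G1 X9.330 Y23.699
G1 X1.188 Y17.207
G1 X1.188 Y6.793
G1 X9.330 Y0.301
G1 X19.482 Y2.618
G1 X24.000 Y12.000
; layer 6
G0 Z21.429
G0 X24.000 Y12.000
G1 X19.482 Y21.382
G1 X9.330 Y23.699
G1 X1.188 Y17.207
G1 X1.188 Y6.793
G1 X9.330 Y0.301
G1 X19.482 Y2.618
G1 X24.000 Y12.000
; layer 7
G0 Z25.000
G0 X24.000 Y12.000
G1 X19.482 Y21.382
G1 X9.330 Y23.699
G1 X1.188 Y17.207
G1 X1.188 Y6.793
G1 X9.330 Y0.301
G1 X19.482 Y2.618
G1 X24.000 Y12.000
M2 ; end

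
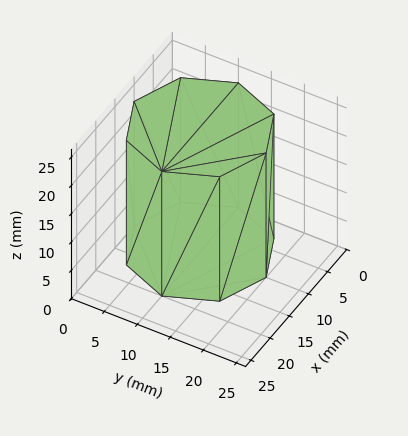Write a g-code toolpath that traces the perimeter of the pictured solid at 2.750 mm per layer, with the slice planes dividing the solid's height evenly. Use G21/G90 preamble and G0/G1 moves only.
Reading the render: the shape is a regular 8-sided prism (a cylinder approximated with 8 flat sides), circumscribed radius ≈ 10 mm, height ≈ 22 mm (dimensions read to the nearest mm from the axis ticks). For the g-code, the solid's height is divided into equal slices at the stated Δz and each level perimeter traced with G1 moves after a G0 lift.

; perimeter-only toolpath
G21 ; units = mm
G90 ; absolute positioning
G28 ; home
; layer 1
G0 Z2.750
G0 X20.000 Y10.000
G1 X17.071 Y17.071
G1 X10.000 Y20.000
G1 X2.929 Y17.071
G1 X0.000 Y10.000
G1 X2.929 Y2.929
G1 X10.000 Y0.000
G1 X17.071 Y2.929
G1 X20.000 Y10.000
; layer 2
G0 Z5.500
G0 X20.000 Y10.000
G1 X17.071 Y17.071
G1 X10.000 Y20.000
G1 X2.929 Y17.071
G1 X0.000 Y10.000
G1 X2.929 Y2.929
G1 X10.000 Y0.000
G1 X17.071 Y2.929
G1 X20.000 Y10.000
; layer 3
G0 Z8.250
G0 X20.000 Y10.000
G1 X17.071 Y17.071
G1 X10.000 Y20.000
G1 X2.929 Y17.071
G1 X0.000 Y10.000
G1 X2.929 Y2.929
G1 X10.000 Y0.000
G1 X17.071 Y2.929
G1 X20.000 Y10.000
; layer 4
G0 Z11.000
G0 X20.000 Y10.000
G1 X17.071 Y17.071
G1 X10.000 Y20.000
G1 X2.929 Y17.071
G1 X0.000 Y10.000
G1 X2.929 Y2.929
G1 X10.000 Y0.000
G1 X17.071 Y2.929
G1 X20.000 Y10.000
; layer 5
G0 Z13.750
G0 X20.000 Y10.000
G1 X17.071 Y17.071
G1 X10.000 Y20.000
G1 X2.929 Y17.071
G1 X0.000 Y10.000
G1 X2.929 Y2.929
G1 X10.000 Y0.000
G1 X17.071 Y2.929
G1 X20.000 Y10.000
; layer 6
G0 Z16.500
G0 X20.000 Y10.000
G1 X17.071 Y17.071
G1 X10.000 Y20.000
G1 X2.929 Y17.071
G1 X0.000 Y10.000
G1 X2.929 Y2.929
G1 X10.000 Y0.000
G1 X17.071 Y2.929
G1 X20.000 Y10.000
; layer 7
G0 Z19.250
G0 X20.000 Y10.000
G1 X17.071 Y17.071
G1 X10.000 Y20.000
G1 X2.929 Y17.071
G1 X0.000 Y10.000
G1 X2.929 Y2.929
G1 X10.000 Y0.000
G1 X17.071 Y2.929
G1 X20.000 Y10.000
; layer 8
G0 Z22.000
G0 X20.000 Y10.000
G1 X17.071 Y17.071
G1 X10.000 Y20.000
G1 X2.929 Y17.071
G1 X0.000 Y10.000
G1 X2.929 Y2.929
G1 X10.000 Y0.000
G1 X17.071 Y2.929
G1 X20.000 Y10.000
M2 ; end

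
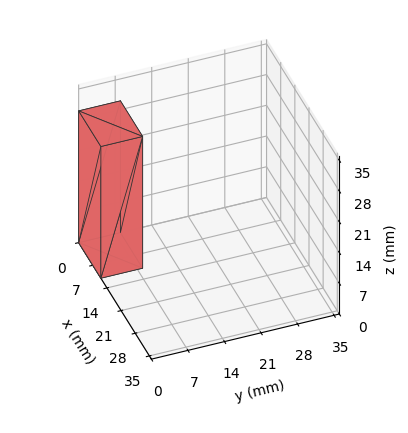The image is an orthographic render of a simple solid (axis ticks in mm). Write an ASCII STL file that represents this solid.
Reading the render: the shape is a rectangular box, roughly 11 × 8 mm footprint and 30 mm tall (dimensions read to the nearest mm from the axis ticks). For the STL, each face is triangulated and given an outward normal.

solid part
  facet normal 0.0000 0.0000 -1.0000
    outer loop
      vertex 11.000 8.000 0.000
      vertex 11.000 0.000 0.000
      vertex 0.000 0.000 0.000
    endloop
  endfacet
  facet normal 0.0000 0.0000 -1.0000
    outer loop
      vertex 0.000 8.000 0.000
      vertex 11.000 8.000 0.000
      vertex 0.000 0.000 0.000
    endloop
  endfacet
  facet normal 0.0000 0.0000 1.0000
    outer loop
      vertex 0.000 0.000 30.000
      vertex 11.000 0.000 30.000
      vertex 11.000 8.000 30.000
    endloop
  endfacet
  facet normal 0.0000 0.0000 1.0000
    outer loop
      vertex 0.000 0.000 30.000
      vertex 11.000 8.000 30.000
      vertex 0.000 8.000 30.000
    endloop
  endfacet
  facet normal 0.0000 -1.0000 0.0000
    outer loop
      vertex 0.000 0.000 0.000
      vertex 11.000 0.000 0.000
      vertex 11.000 0.000 30.000
    endloop
  endfacet
  facet normal 0.0000 -1.0000 0.0000
    outer loop
      vertex 0.000 0.000 0.000
      vertex 11.000 0.000 30.000
      vertex 0.000 0.000 30.000
    endloop
  endfacet
  facet normal 0.0000 1.0000 0.0000
    outer loop
      vertex 11.000 8.000 30.000
      vertex 11.000 8.000 0.000
      vertex 0.000 8.000 0.000
    endloop
  endfacet
  facet normal 0.0000 1.0000 0.0000
    outer loop
      vertex 0.000 8.000 30.000
      vertex 11.000 8.000 30.000
      vertex 0.000 8.000 0.000
    endloop
  endfacet
  facet normal -1.0000 0.0000 0.0000
    outer loop
      vertex 0.000 8.000 30.000
      vertex 0.000 8.000 0.000
      vertex 0.000 0.000 0.000
    endloop
  endfacet
  facet normal -1.0000 0.0000 0.0000
    outer loop
      vertex 0.000 0.000 30.000
      vertex 0.000 8.000 30.000
      vertex 0.000 0.000 0.000
    endloop
  endfacet
  facet normal 1.0000 0.0000 0.0000
    outer loop
      vertex 11.000 0.000 0.000
      vertex 11.000 8.000 0.000
      vertex 11.000 8.000 30.000
    endloop
  endfacet
  facet normal 1.0000 0.0000 0.0000
    outer loop
      vertex 11.000 0.000 0.000
      vertex 11.000 8.000 30.000
      vertex 11.000 0.000 30.000
    endloop
  endfacet
endsolid part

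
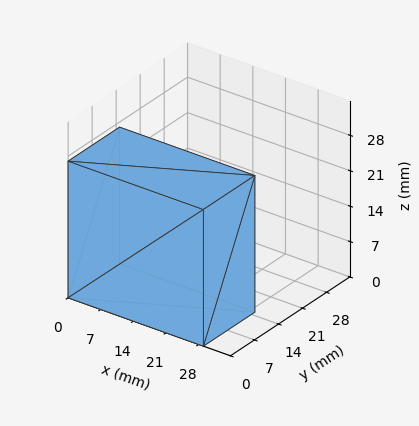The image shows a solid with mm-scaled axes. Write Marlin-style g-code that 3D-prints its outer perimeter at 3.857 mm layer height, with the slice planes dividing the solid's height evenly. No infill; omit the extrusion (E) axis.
Reading the render: the shape is a rectangular box, roughly 29 × 15 mm footprint and 27 mm tall (dimensions read to the nearest mm from the axis ticks). For the g-code, the solid's height is divided into equal slices at the stated Δz and each level perimeter traced with G1 moves after a G0 lift.

; perimeter-only toolpath
G21 ; units = mm
G90 ; absolute positioning
G28 ; home
; layer 1
G0 Z3.857
G0 X0.000 Y0.000
G1 X29.000 Y0.000
G1 X29.000 Y15.000
G1 X0.000 Y15.000
G1 X0.000 Y0.000
; layer 2
G0 Z7.714
G0 X0.000 Y0.000
G1 X29.000 Y0.000
G1 X29.000 Y15.000
G1 X0.000 Y15.000
G1 X0.000 Y0.000
; layer 3
G0 Z11.571
G0 X0.000 Y0.000
G1 X29.000 Y0.000
G1 X29.000 Y15.000
G1 X0.000 Y15.000
G1 X0.000 Y0.000
; layer 4
G0 Z15.429
G0 X0.000 Y0.000
G1 X29.000 Y0.000
G1 X29.000 Y15.000
G1 X0.000 Y15.000
G1 X0.000 Y0.000
; layer 5
G0 Z19.286
G0 X0.000 Y0.000
G1 X29.000 Y0.000
G1 X29.000 Y15.000
G1 X0.000 Y15.000
G1 X0.000 Y0.000
; layer 6
G0 Z23.143
G0 X0.000 Y0.000
G1 X29.000 Y0.000
G1 X29.000 Y15.000
G1 X0.000 Y15.000
G1 X0.000 Y0.000
; layer 7
G0 Z27.000
G0 X0.000 Y0.000
G1 X29.000 Y0.000
G1 X29.000 Y15.000
G1 X0.000 Y15.000
G1 X0.000 Y0.000
M2 ; end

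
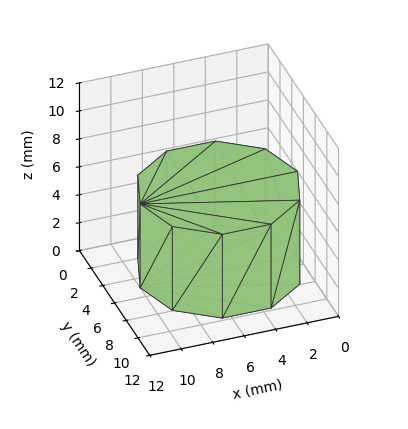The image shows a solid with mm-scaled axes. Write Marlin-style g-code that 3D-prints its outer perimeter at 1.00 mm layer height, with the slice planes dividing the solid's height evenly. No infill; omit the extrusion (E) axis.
Reading the render: the shape is a regular 10-sided prism (a cylinder approximated with 10 flat sides), circumscribed radius ≈ 5 mm, height ≈ 6 mm (dimensions read to the nearest mm from the axis ticks). For the g-code, the solid's height is divided into equal slices at the stated Δz and each level perimeter traced with G1 moves after a G0 lift.

; perimeter-only toolpath
G21 ; units = mm
G90 ; absolute positioning
G28 ; home
; layer 1
G0 Z1.00
G0 X10.00 Y5.00
G1 X9.05 Y7.94
G1 X6.55 Y9.76
G1 X3.45 Y9.76
G1 X0.95 Y7.94
G1 X0.00 Y5.00
G1 X0.95 Y2.06
G1 X3.45 Y0.24
G1 X6.55 Y0.24
G1 X9.05 Y2.06
G1 X10.00 Y5.00
; layer 2
G0 Z2.00
G0 X10.00 Y5.00
G1 X9.05 Y7.94
G1 X6.55 Y9.76
G1 X3.45 Y9.76
G1 X0.95 Y7.94
G1 X0.00 Y5.00
G1 X0.95 Y2.06
G1 X3.45 Y0.24
G1 X6.55 Y0.24
G1 X9.05 Y2.06
G1 X10.00 Y5.00
; layer 3
G0 Z3.00
G0 X10.00 Y5.00
G1 X9.05 Y7.94
G1 X6.55 Y9.76
G1 X3.45 Y9.76
G1 X0.95 Y7.94
G1 X0.00 Y5.00
G1 X0.95 Y2.06
G1 X3.45 Y0.24
G1 X6.55 Y0.24
G1 X9.05 Y2.06
G1 X10.00 Y5.00
; layer 4
G0 Z4.00
G0 X10.00 Y5.00
G1 X9.05 Y7.94
G1 X6.55 Y9.76
G1 X3.45 Y9.76
G1 X0.95 Y7.94
G1 X0.00 Y5.00
G1 X0.95 Y2.06
G1 X3.45 Y0.24
G1 X6.55 Y0.24
G1 X9.05 Y2.06
G1 X10.00 Y5.00
; layer 5
G0 Z5.00
G0 X10.00 Y5.00
G1 X9.05 Y7.94
G1 X6.55 Y9.76
G1 X3.45 Y9.76
G1 X0.95 Y7.94
G1 X0.00 Y5.00
G1 X0.95 Y2.06
G1 X3.45 Y0.24
G1 X6.55 Y0.24
G1 X9.05 Y2.06
G1 X10.00 Y5.00
; layer 6
G0 Z6.00
G0 X10.00 Y5.00
G1 X9.05 Y7.94
G1 X6.55 Y9.76
G1 X3.45 Y9.76
G1 X0.95 Y7.94
G1 X0.00 Y5.00
G1 X0.95 Y2.06
G1 X3.45 Y0.24
G1 X6.55 Y0.24
G1 X9.05 Y2.06
G1 X10.00 Y5.00
M2 ; end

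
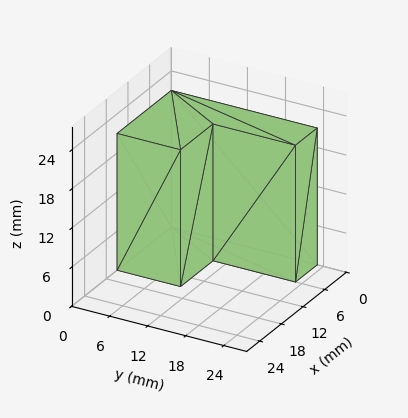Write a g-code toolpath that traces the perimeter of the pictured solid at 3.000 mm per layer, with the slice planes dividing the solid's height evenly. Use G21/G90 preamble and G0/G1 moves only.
Reading the render: the shape is an L-shaped prism: outer 15 × 23 mm, arm thicknesses ≈ 10 mm (horizontal) and 6 mm (vertical), extruded 21 mm in z (dimensions read to the nearest mm from the axis ticks). For the g-code, the solid's height is divided into equal slices at the stated Δz and each level perimeter traced with G1 moves after a G0 lift.

; perimeter-only toolpath
G21 ; units = mm
G90 ; absolute positioning
G28 ; home
; layer 1
G0 Z3.000
G0 X0.000 Y0.000
G1 X15.000 Y0.000
G1 X15.000 Y10.000
G1 X6.000 Y10.000
G1 X6.000 Y23.000
G1 X0.000 Y23.000
G1 X0.000 Y0.000
; layer 2
G0 Z6.000
G0 X0.000 Y0.000
G1 X15.000 Y0.000
G1 X15.000 Y10.000
G1 X6.000 Y10.000
G1 X6.000 Y23.000
G1 X0.000 Y23.000
G1 X0.000 Y0.000
; layer 3
G0 Z9.000
G0 X0.000 Y0.000
G1 X15.000 Y0.000
G1 X15.000 Y10.000
G1 X6.000 Y10.000
G1 X6.000 Y23.000
G1 X0.000 Y23.000
G1 X0.000 Y0.000
; layer 4
G0 Z12.000
G0 X0.000 Y0.000
G1 X15.000 Y0.000
G1 X15.000 Y10.000
G1 X6.000 Y10.000
G1 X6.000 Y23.000
G1 X0.000 Y23.000
G1 X0.000 Y0.000
; layer 5
G0 Z15.000
G0 X0.000 Y0.000
G1 X15.000 Y0.000
G1 X15.000 Y10.000
G1 X6.000 Y10.000
G1 X6.000 Y23.000
G1 X0.000 Y23.000
G1 X0.000 Y0.000
; layer 6
G0 Z18.000
G0 X0.000 Y0.000
G1 X15.000 Y0.000
G1 X15.000 Y10.000
G1 X6.000 Y10.000
G1 X6.000 Y23.000
G1 X0.000 Y23.000
G1 X0.000 Y0.000
; layer 7
G0 Z21.000
G0 X0.000 Y0.000
G1 X15.000 Y0.000
G1 X15.000 Y10.000
G1 X6.000 Y10.000
G1 X6.000 Y23.000
G1 X0.000 Y23.000
G1 X0.000 Y0.000
M2 ; end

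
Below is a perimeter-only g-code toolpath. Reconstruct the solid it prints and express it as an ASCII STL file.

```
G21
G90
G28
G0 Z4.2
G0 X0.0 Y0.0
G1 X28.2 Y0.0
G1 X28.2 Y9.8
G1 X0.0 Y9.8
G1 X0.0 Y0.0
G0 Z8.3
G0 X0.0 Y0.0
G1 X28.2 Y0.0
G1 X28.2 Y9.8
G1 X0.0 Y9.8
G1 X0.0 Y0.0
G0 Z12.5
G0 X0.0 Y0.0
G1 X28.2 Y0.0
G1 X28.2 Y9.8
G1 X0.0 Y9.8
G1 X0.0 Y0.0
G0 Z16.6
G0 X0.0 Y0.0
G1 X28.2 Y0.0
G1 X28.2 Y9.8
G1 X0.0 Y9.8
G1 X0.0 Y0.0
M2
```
solid part
  facet normal 0.0000 0.0000 -1.0000
    outer loop
      vertex 28.2 9.8 0.0
      vertex 28.2 0.0 0.0
      vertex 0.0 0.0 0.0
    endloop
  endfacet
  facet normal 0.0000 0.0000 -1.0000
    outer loop
      vertex 0.0 9.8 0.0
      vertex 28.2 9.8 0.0
      vertex 0.0 0.0 0.0
    endloop
  endfacet
  facet normal 0.0000 0.0000 1.0000
    outer loop
      vertex 0.0 0.0 16.6
      vertex 28.2 0.0 16.6
      vertex 28.2 9.8 16.6
    endloop
  endfacet
  facet normal 0.0000 0.0000 1.0000
    outer loop
      vertex 0.0 0.0 16.6
      vertex 28.2 9.8 16.6
      vertex 0.0 9.8 16.6
    endloop
  endfacet
  facet normal 0.0000 -1.0000 0.0000
    outer loop
      vertex 0.0 0.0 0.0
      vertex 28.2 0.0 0.0
      vertex 28.2 0.0 16.6
    endloop
  endfacet
  facet normal 0.0000 -1.0000 0.0000
    outer loop
      vertex 0.0 0.0 0.0
      vertex 28.2 0.0 16.6
      vertex 0.0 0.0 16.6
    endloop
  endfacet
  facet normal 0.0000 1.0000 0.0000
    outer loop
      vertex 28.2 9.8 16.6
      vertex 28.2 9.8 0.0
      vertex 0.0 9.8 0.0
    endloop
  endfacet
  facet normal 0.0000 1.0000 0.0000
    outer loop
      vertex 0.0 9.8 16.6
      vertex 28.2 9.8 16.6
      vertex 0.0 9.8 0.0
    endloop
  endfacet
  facet normal -1.0000 0.0000 0.0000
    outer loop
      vertex 0.0 9.8 16.6
      vertex 0.0 9.8 0.0
      vertex 0.0 0.0 0.0
    endloop
  endfacet
  facet normal -1.0000 0.0000 0.0000
    outer loop
      vertex 0.0 0.0 16.6
      vertex 0.0 9.8 16.6
      vertex 0.0 0.0 0.0
    endloop
  endfacet
  facet normal 1.0000 0.0000 0.0000
    outer loop
      vertex 28.2 0.0 0.0
      vertex 28.2 9.8 0.0
      vertex 28.2 9.8 16.6
    endloop
  endfacet
  facet normal 1.0000 0.0000 0.0000
    outer loop
      vertex 28.2 0.0 0.0
      vertex 28.2 9.8 16.6
      vertex 28.2 0.0 16.6
    endloop
  endfacet
endsolid part

The G0 Z moves step by Δz≈4.2 mm. Every layer's G1 loop is the same polygon, so the solid is a straight extrusion of it from z=0 to z≈16.6. Closing with flat bottom and top caps and triangulating gives 12 facets — a rectangular box, roughly 28.2 × 9.8 mm footprint and 16.6 mm tall.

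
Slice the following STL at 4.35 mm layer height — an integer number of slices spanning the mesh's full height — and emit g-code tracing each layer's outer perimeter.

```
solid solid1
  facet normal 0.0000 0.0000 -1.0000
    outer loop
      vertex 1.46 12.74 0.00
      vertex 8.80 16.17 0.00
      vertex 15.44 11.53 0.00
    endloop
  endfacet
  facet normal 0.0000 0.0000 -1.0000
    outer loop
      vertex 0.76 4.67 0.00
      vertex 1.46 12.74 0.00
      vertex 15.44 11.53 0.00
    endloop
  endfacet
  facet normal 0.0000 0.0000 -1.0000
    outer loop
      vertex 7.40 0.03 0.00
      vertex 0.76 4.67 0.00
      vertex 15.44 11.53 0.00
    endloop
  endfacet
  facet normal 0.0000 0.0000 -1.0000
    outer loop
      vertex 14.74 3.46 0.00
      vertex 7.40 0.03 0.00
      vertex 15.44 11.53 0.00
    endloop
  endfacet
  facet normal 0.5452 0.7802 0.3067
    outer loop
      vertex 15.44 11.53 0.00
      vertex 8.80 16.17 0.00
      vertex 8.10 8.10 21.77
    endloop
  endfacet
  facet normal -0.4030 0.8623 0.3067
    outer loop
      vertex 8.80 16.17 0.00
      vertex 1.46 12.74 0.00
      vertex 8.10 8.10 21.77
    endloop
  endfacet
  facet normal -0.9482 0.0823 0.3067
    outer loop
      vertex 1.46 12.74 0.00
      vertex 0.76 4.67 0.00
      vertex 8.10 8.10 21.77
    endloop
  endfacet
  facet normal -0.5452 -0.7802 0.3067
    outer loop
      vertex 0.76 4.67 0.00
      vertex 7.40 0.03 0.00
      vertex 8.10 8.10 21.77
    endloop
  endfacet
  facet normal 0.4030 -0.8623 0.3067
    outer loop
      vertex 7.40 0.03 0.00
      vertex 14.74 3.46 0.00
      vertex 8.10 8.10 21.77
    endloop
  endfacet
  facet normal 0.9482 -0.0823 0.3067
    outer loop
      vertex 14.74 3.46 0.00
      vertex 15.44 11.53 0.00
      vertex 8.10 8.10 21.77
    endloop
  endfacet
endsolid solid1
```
; perimeter-only toolpath
G21 ; units = mm
G90 ; absolute positioning
G28 ; home
; layer 1
G0 Z4.35
G0 X13.97 Y10.84
G1 X8.66 Y14.56
G1 X2.79 Y11.81
G1 X2.23 Y5.36
G1 X7.54 Y1.64
G1 X13.41 Y4.39
G1 X13.97 Y10.84
; layer 2
G0 Z8.71
G0 X12.50 Y10.16
G1 X8.52 Y12.94
G1 X4.12 Y10.88
G1 X3.70 Y6.04
G1 X7.68 Y3.26
G1 X12.08 Y5.32
G1 X12.50 Y10.16
; layer 3
G0 Z13.06
G0 X11.04 Y9.47
G1 X8.38 Y11.33
G1 X5.44 Y9.96
G1 X5.16 Y6.73
G1 X7.82 Y4.87
G1 X10.76 Y6.24
G1 X11.04 Y9.47
; layer 4
G0 Z17.42
G0 X9.57 Y8.79
G1 X8.24 Y9.71
G1 X6.77 Y9.03
G1 X6.63 Y7.41
G1 X7.96 Y6.49
G1 X9.43 Y7.17
G1 X9.57 Y8.79
M2 ; end

The solid is a regular 6-sided pyramid, base circumscribed radius ≈ 8.1 mm, apex at z ≈ 21.8 mm. Slicing at Δz = 4.35 mm — 5 equal slices spanning the solid's height, so layer i sits at z = i·h/5 — gives 4 non-empty perimeters. Each is a 6-segment closed polygon; G0 lifts to the layer z and rapids to the start vertex, then G1 traces the edges. The cross-section shrinks linearly with z (the slice at the apex is degenerate and omitted).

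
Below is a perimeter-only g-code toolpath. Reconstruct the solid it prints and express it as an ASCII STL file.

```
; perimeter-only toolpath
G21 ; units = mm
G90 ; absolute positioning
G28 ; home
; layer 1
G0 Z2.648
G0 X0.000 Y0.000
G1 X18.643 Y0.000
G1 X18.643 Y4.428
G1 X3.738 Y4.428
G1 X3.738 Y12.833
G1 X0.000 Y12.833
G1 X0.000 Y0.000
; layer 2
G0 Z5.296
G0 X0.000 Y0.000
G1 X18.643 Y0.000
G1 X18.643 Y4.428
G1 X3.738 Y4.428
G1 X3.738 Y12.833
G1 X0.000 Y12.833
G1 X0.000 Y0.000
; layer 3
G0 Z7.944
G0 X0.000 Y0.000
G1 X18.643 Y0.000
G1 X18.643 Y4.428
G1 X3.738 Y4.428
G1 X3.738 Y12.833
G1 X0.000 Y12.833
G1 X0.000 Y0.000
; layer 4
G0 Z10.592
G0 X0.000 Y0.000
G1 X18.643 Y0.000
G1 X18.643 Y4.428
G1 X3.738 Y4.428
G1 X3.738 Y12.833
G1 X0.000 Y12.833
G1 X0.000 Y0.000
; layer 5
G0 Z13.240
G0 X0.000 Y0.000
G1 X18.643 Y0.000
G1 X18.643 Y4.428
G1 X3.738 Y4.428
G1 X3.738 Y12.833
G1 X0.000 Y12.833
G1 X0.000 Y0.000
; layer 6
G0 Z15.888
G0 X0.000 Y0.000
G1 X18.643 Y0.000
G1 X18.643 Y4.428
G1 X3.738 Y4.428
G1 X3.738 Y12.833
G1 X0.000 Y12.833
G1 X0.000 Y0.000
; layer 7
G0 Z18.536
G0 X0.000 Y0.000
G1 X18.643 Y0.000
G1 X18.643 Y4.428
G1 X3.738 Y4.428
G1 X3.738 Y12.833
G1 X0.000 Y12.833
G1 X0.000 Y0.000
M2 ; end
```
solid part
  facet normal 0.0000 0.0000 -1.0000
    outer loop
      vertex 18.643 4.428 0.000
      vertex 18.643 0.000 0.000
      vertex 0.000 0.000 0.000
    endloop
  endfacet
  facet normal 0.0000 0.0000 -1.0000
    outer loop
      vertex 3.738 4.428 0.000
      vertex 18.643 4.428 0.000
      vertex 0.000 0.000 0.000
    endloop
  endfacet
  facet normal 0.0000 0.0000 -1.0000
    outer loop
      vertex 3.738 12.833 0.000
      vertex 3.738 4.428 0.000
      vertex 0.000 0.000 0.000
    endloop
  endfacet
  facet normal 0.0000 0.0000 -1.0000
    outer loop
      vertex 0.000 12.833 0.000
      vertex 3.738 12.833 0.000
      vertex 0.000 0.000 0.000
    endloop
  endfacet
  facet normal 0.0000 0.0000 1.0000
    outer loop
      vertex 0.000 0.000 18.536
      vertex 18.643 0.000 18.536
      vertex 18.643 4.428 18.536
    endloop
  endfacet
  facet normal 0.0000 0.0000 1.0000
    outer loop
      vertex 0.000 0.000 18.536
      vertex 18.643 4.428 18.536
      vertex 3.738 4.428 18.536
    endloop
  endfacet
  facet normal 0.0000 0.0000 1.0000
    outer loop
      vertex 0.000 0.000 18.536
      vertex 3.738 4.428 18.536
      vertex 3.738 12.833 18.536
    endloop
  endfacet
  facet normal 0.0000 0.0000 1.0000
    outer loop
      vertex 0.000 0.000 18.536
      vertex 3.738 12.833 18.536
      vertex 0.000 12.833 18.536
    endloop
  endfacet
  facet normal 0.0000 -1.0000 0.0000
    outer loop
      vertex 0.000 0.000 0.000
      vertex 18.643 0.000 0.000
      vertex 18.643 0.000 18.536
    endloop
  endfacet
  facet normal 0.0000 -1.0000 0.0000
    outer loop
      vertex 0.000 0.000 0.000
      vertex 18.643 0.000 18.536
      vertex 0.000 0.000 18.536
    endloop
  endfacet
  facet normal 1.0000 0.0000 0.0000
    outer loop
      vertex 18.643 0.000 0.000
      vertex 18.643 4.428 0.000
      vertex 18.643 4.428 18.536
    endloop
  endfacet
  facet normal 1.0000 0.0000 0.0000
    outer loop
      vertex 18.643 0.000 0.000
      vertex 18.643 4.428 18.536
      vertex 18.643 0.000 18.536
    endloop
  endfacet
  facet normal 0.0000 1.0000 0.0000
    outer loop
      vertex 18.643 4.428 0.000
      vertex 3.738 4.428 0.000
      vertex 3.738 4.428 18.536
    endloop
  endfacet
  facet normal 0.0000 1.0000 0.0000
    outer loop
      vertex 18.643 4.428 0.000
      vertex 3.738 4.428 18.536
      vertex 18.643 4.428 18.536
    endloop
  endfacet
  facet normal 1.0000 0.0000 0.0000
    outer loop
      vertex 3.738 4.428 0.000
      vertex 3.738 12.833 0.000
      vertex 3.738 12.833 18.536
    endloop
  endfacet
  facet normal 1.0000 0.0000 0.0000
    outer loop
      vertex 3.738 4.428 0.000
      vertex 3.738 12.833 18.536
      vertex 3.738 4.428 18.536
    endloop
  endfacet
  facet normal 0.0000 1.0000 0.0000
    outer loop
      vertex 3.738 12.833 0.000
      vertex 0.000 12.833 0.000
      vertex 0.000 12.833 18.536
    endloop
  endfacet
  facet normal 0.0000 1.0000 0.0000
    outer loop
      vertex 3.738 12.833 0.000
      vertex 0.000 12.833 18.536
      vertex 3.738 12.833 18.536
    endloop
  endfacet
  facet normal -1.0000 0.0000 0.0000
    outer loop
      vertex 0.000 12.833 0.000
      vertex 0.000 0.000 0.000
      vertex 0.000 0.000 18.536
    endloop
  endfacet
  facet normal -1.0000 0.0000 0.0000
    outer loop
      vertex 0.000 12.833 0.000
      vertex 0.000 0.000 18.536
      vertex 0.000 12.833 18.536
    endloop
  endfacet
endsolid part

The G0 Z moves step by Δz≈2.648 mm. Every layer's G1 loop is the same polygon, so the solid is a straight extrusion of it from z=0 to z≈18.5. Closing with flat bottom and top caps and triangulating gives 20 facets — an L-shaped prism: outer 18.6 × 12.8 mm, arm thicknesses ≈ 4.43 mm (horizontal) and 3.74 mm (vertical), extruded 18.5 mm in z.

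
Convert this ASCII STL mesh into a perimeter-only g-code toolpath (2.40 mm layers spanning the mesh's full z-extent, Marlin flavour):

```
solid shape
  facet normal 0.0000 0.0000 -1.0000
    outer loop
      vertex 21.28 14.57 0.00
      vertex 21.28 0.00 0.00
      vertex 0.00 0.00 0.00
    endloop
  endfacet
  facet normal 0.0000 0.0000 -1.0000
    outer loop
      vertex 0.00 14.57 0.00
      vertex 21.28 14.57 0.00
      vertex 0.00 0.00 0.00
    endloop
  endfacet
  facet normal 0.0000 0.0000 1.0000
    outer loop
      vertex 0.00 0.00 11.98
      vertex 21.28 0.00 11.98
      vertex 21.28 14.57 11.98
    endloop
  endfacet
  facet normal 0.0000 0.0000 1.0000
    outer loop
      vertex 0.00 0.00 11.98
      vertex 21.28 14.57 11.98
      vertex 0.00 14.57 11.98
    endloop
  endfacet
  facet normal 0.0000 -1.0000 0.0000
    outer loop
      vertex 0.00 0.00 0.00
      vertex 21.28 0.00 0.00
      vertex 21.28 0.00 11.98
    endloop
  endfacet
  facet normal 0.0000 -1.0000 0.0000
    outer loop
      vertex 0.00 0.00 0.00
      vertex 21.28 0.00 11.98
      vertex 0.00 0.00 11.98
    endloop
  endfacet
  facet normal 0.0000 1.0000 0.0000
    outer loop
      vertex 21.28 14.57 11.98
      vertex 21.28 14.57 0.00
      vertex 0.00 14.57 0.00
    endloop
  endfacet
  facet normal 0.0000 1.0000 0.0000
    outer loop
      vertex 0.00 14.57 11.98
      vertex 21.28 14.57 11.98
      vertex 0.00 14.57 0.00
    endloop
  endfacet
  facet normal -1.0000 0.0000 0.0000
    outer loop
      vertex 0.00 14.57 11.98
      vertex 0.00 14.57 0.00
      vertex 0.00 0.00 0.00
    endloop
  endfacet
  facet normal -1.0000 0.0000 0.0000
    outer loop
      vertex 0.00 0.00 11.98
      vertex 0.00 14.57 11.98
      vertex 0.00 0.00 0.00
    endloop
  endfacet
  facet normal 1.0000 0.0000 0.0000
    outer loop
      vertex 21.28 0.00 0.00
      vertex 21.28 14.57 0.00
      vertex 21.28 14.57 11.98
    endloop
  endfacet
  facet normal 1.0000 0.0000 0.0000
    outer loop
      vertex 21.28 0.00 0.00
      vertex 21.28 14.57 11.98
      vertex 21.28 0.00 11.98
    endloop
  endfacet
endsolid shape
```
; perimeter-only toolpath
G21 ; units = mm
G90 ; absolute positioning
G28 ; home
; layer 1
G0 Z2.40
G0 X0.00 Y0.00
G1 X21.28 Y0.00
G1 X21.28 Y14.57
G1 X0.00 Y14.57
G1 X0.00 Y0.00
; layer 2
G0 Z4.79
G0 X0.00 Y0.00
G1 X21.28 Y0.00
G1 X21.28 Y14.57
G1 X0.00 Y14.57
G1 X0.00 Y0.00
; layer 3
G0 Z7.19
G0 X0.00 Y0.00
G1 X21.28 Y0.00
G1 X21.28 Y14.57
G1 X0.00 Y14.57
G1 X0.00 Y0.00
; layer 4
G0 Z9.58
G0 X0.00 Y0.00
G1 X21.28 Y0.00
G1 X21.28 Y14.57
G1 X0.00 Y14.57
G1 X0.00 Y0.00
; layer 5
G0 Z11.98
G0 X0.00 Y0.00
G1 X21.28 Y0.00
G1 X21.28 Y14.57
G1 X0.00 Y14.57
G1 X0.00 Y0.00
M2 ; end

The solid is a rectangular box, roughly 21.3 × 14.6 mm footprint and 12 mm tall. Slicing at Δz = 2.40 mm — 5 equal slices spanning the solid's height, so layer i sits at z = i·h/5 — gives 5 non-empty perimeters. Each is a 4-segment closed polygon; G0 lifts to the layer z and rapids to the start vertex, then G1 traces the edges.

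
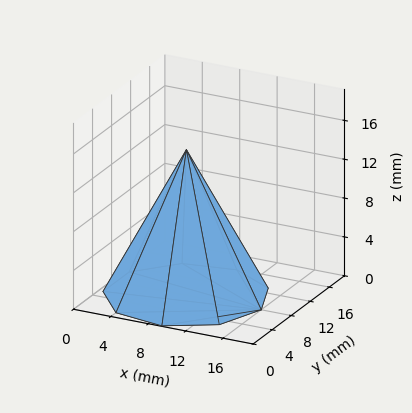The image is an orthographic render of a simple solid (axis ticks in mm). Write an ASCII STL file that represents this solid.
Reading the render: the shape is a regular 9-sided pyramid, base circumscribed radius ≈ 8 mm, apex at z ≈ 15 mm (dimensions read to the nearest mm from the axis ticks). For the STL, each face is triangulated and given an outward normal.

solid part
  facet normal 0.0000 0.0000 -1.0000
    outer loop
      vertex 9.39 15.88 0.00
      vertex 14.13 13.14 0.00
      vertex 16.00 8.00 0.00
    endloop
  endfacet
  facet normal 0.0000 0.0000 -1.0000
    outer loop
      vertex 4.00 14.93 0.00
      vertex 9.39 15.88 0.00
      vertex 16.00 8.00 0.00
    endloop
  endfacet
  facet normal 0.0000 0.0000 -1.0000
    outer loop
      vertex 0.48 10.74 0.00
      vertex 4.00 14.93 0.00
      vertex 16.00 8.00 0.00
    endloop
  endfacet
  facet normal 0.0000 0.0000 -1.0000
    outer loop
      vertex 0.48 5.26 0.00
      vertex 0.48 10.74 0.00
      vertex 16.00 8.00 0.00
    endloop
  endfacet
  facet normal 0.0000 0.0000 -1.0000
    outer loop
      vertex 4.00 1.07 0.00
      vertex 0.48 5.26 0.00
      vertex 16.00 8.00 0.00
    endloop
  endfacet
  facet normal 0.0000 0.0000 -1.0000
    outer loop
      vertex 9.39 0.12 0.00
      vertex 4.00 1.07 0.00
      vertex 16.00 8.00 0.00
    endloop
  endfacet
  facet normal 0.0000 0.0000 -1.0000
    outer loop
      vertex 14.13 2.86 0.00
      vertex 9.39 0.12 0.00
      vertex 16.00 8.00 0.00
    endloop
  endfacet
  facet normal 0.8401 0.3056 0.4481
    outer loop
      vertex 16.00 8.00 0.00
      vertex 14.13 13.14 0.00
      vertex 8.00 8.00 15.00
    endloop
  endfacet
  facet normal 0.4474 0.7740 0.4481
    outer loop
      vertex 14.13 13.14 0.00
      vertex 9.39 15.88 0.00
      vertex 8.00 8.00 15.00
    endloop
  endfacet
  facet normal -0.1552 0.8804 0.4481
    outer loop
      vertex 9.39 15.88 0.00
      vertex 4.00 14.93 0.00
      vertex 8.00 8.00 15.00
    endloop
  endfacet
  facet normal -0.6845 0.5750 0.4482
    outer loop
      vertex 4.00 14.93 0.00
      vertex 0.48 10.74 0.00
      vertex 8.00 8.00 15.00
    endloop
  endfacet
  facet normal -0.8939 0.0000 0.4482
    outer loop
      vertex 0.48 10.74 0.00
      vertex 0.48 5.26 0.00
      vertex 8.00 8.00 15.00
    endloop
  endfacet
  facet normal -0.6845 -0.5750 0.4482
    outer loop
      vertex 0.48 5.26 0.00
      vertex 4.00 1.07 0.00
      vertex 8.00 8.00 15.00
    endloop
  endfacet
  facet normal -0.1552 -0.8804 0.4481
    outer loop
      vertex 4.00 1.07 0.00
      vertex 9.39 0.12 0.00
      vertex 8.00 8.00 15.00
    endloop
  endfacet
  facet normal 0.4474 -0.7740 0.4481
    outer loop
      vertex 9.39 0.12 0.00
      vertex 14.13 2.86 0.00
      vertex 8.00 8.00 15.00
    endloop
  endfacet
  facet normal 0.8401 -0.3056 0.4481
    outer loop
      vertex 14.13 2.86 0.00
      vertex 16.00 8.00 0.00
      vertex 8.00 8.00 15.00
    endloop
  endfacet
endsolid part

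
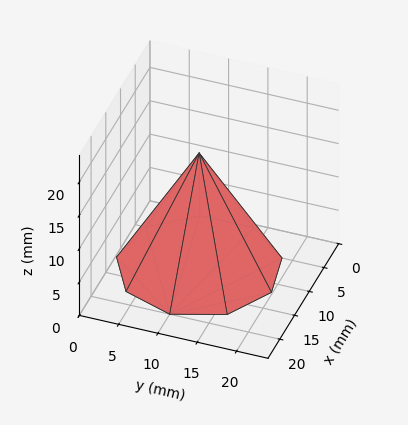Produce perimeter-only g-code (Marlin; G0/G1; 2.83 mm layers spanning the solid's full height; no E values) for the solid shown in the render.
Reading the render: the shape is a regular 9-sided pyramid, base circumscribed radius ≈ 10 mm, apex at z ≈ 17 mm (dimensions read to the nearest mm from the axis ticks). For the g-code, the solid's height is divided into equal slices at the stated Δz and each level perimeter traced with G1 moves after a G0 lift.

; perimeter-only toolpath
G21 ; units = mm
G90 ; absolute positioning
G28 ; home
; layer 1
G0 Z2.83
G0 X18.33 Y10.00
G1 X16.38 Y15.36
G1 X11.45 Y18.21
G1 X5.83 Y17.22
G1 X2.17 Y12.85
G1 X2.17 Y7.15
G1 X5.83 Y2.78
G1 X11.45 Y1.79
G1 X16.38 Y4.64
G1 X18.33 Y10.00
; layer 2
G0 Z5.67
G0 X16.67 Y10.00
G1 X15.11 Y14.29
G1 X11.16 Y16.57
G1 X6.67 Y15.77
G1 X3.73 Y12.28
G1 X3.73 Y7.72
G1 X6.67 Y4.23
G1 X11.16 Y3.43
G1 X15.11 Y5.71
G1 X16.67 Y10.00
; layer 3
G0 Z8.50
G0 X15.00 Y10.00
G1 X13.83 Y13.21
G1 X10.87 Y14.93
G1 X7.50 Y14.33
G1 X5.30 Y11.71
G1 X5.30 Y8.29
G1 X7.50 Y5.67
G1 X10.87 Y5.08
G1 X13.83 Y6.79
G1 X15.00 Y10.00
; layer 4
G0 Z11.33
G0 X13.33 Y10.00
G1 X12.55 Y12.14
G1 X10.58 Y13.28
G1 X8.33 Y12.89
G1 X6.87 Y11.14
G1 X6.87 Y8.86
G1 X8.33 Y7.11
G1 X10.58 Y6.72
G1 X12.55 Y7.86
G1 X13.33 Y10.00
; layer 5
G0 Z14.17
G0 X11.67 Y10.00
G1 X11.28 Y11.07
G1 X10.29 Y11.64
G1 X9.17 Y11.44
G1 X8.43 Y10.57
G1 X8.43 Y9.43
G1 X9.17 Y8.56
G1 X10.29 Y8.36
G1 X11.28 Y8.93
G1 X11.67 Y10.00
M2 ; end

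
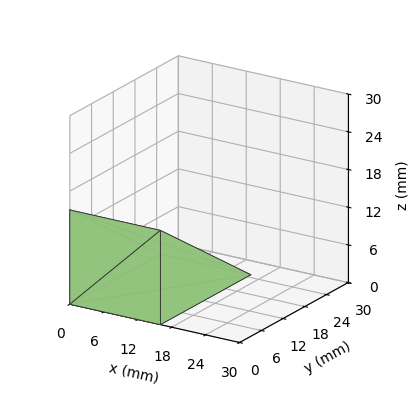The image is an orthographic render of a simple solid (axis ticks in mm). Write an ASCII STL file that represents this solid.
Reading the render: the shape is a wedge (ramp): 16 × 25 mm base, rising to 15 mm along the y=0 edge and sloping linearly to z=0 at y=25 (dimensions read to the nearest mm from the axis ticks). For the STL, each face is triangulated and given an outward normal.

solid part
  facet normal 0.0000 0.0000 -1.0000
    outer loop
      vertex 16.0 25.0 0.0
      vertex 16.0 0.0 0.0
      vertex 0.0 0.0 0.0
    endloop
  endfacet
  facet normal 0.0000 0.0000 -1.0000
    outer loop
      vertex 0.0 25.0 0.0
      vertex 16.0 25.0 0.0
      vertex 0.0 0.0 0.0
    endloop
  endfacet
  facet normal 0.0000 -1.0000 0.0000
    outer loop
      vertex 0.0 0.0 0.0
      vertex 16.0 0.0 0.0
      vertex 16.0 0.0 15.0
    endloop
  endfacet
  facet normal 0.0000 -1.0000 0.0000
    outer loop
      vertex 0.0 0.0 0.0
      vertex 16.0 0.0 15.0
      vertex 0.0 0.0 15.0
    endloop
  endfacet
  facet normal 0.0000 0.5145 0.8575
    outer loop
      vertex 0.0 0.0 15.0
      vertex 16.0 0.0 15.0
      vertex 16.0 25.0 0.0
    endloop
  endfacet
  facet normal 0.0000 0.5145 0.8575
    outer loop
      vertex 0.0 0.0 15.0
      vertex 16.0 25.0 0.0
      vertex 0.0 25.0 0.0
    endloop
  endfacet
  facet normal -1.0000 0.0000 0.0000
    outer loop
      vertex 0.0 0.0 15.0
      vertex 0.0 25.0 0.0
      vertex 0.0 0.0 0.0
    endloop
  endfacet
  facet normal 1.0000 0.0000 0.0000
    outer loop
      vertex 16.0 0.0 0.0
      vertex 16.0 25.0 0.0
      vertex 16.0 0.0 15.0
    endloop
  endfacet
endsolid part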